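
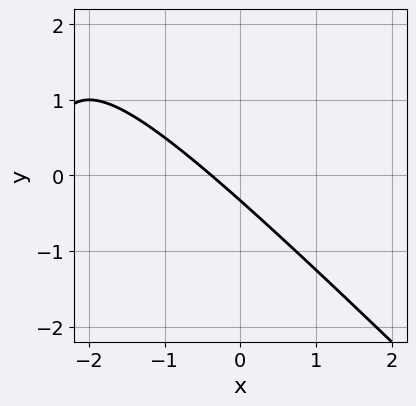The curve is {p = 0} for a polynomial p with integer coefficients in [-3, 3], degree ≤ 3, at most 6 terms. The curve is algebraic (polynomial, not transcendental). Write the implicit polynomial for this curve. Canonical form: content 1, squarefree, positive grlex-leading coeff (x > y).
x^2 + x*y + 3*x + 3*y + 1

1. Degree: a generic line meets the curve in up to 2 points, so deg p = 2.
2. Putting this together gives p.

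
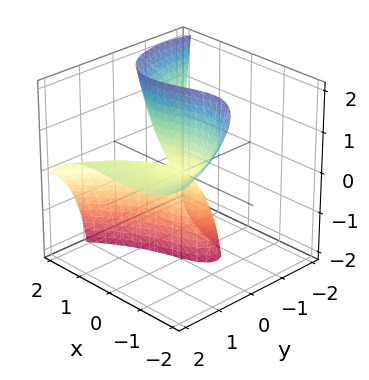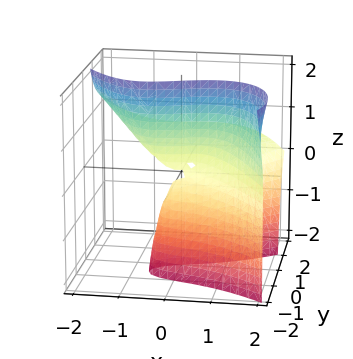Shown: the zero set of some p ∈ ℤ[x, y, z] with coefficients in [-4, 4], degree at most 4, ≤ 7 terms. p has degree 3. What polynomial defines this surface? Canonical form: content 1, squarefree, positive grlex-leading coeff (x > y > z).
x^3 + 2*y^2*z - x*z - 2*y^2 + 3*y*z

First, the degree is 3 — the shape is more complex than any degree-2 surface.
Then, from the visible intercepts: one x-axis crossing is at x = 0; one y-axis crossing is at y = 0.
Finally, fitting integer coefficients to these (and the overall shape) gives p. Check: (0, 0, 1) on the z-axis lies on the surface, and p(0, 0, 1) = 0. ✓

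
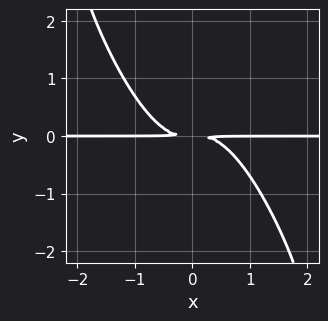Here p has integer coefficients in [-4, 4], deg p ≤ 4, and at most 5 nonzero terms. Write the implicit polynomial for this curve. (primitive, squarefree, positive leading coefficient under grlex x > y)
3*x^3*y + 3*x^2*y^2 + x*y^3 + 2*y^2

Degree: the shape is more complex than any degree-3 curve, so deg p = 4.
From the axis intercepts and sections: the visible x-axis segment lies entirely on the curve.
Solving for integer coefficients yields p as stated.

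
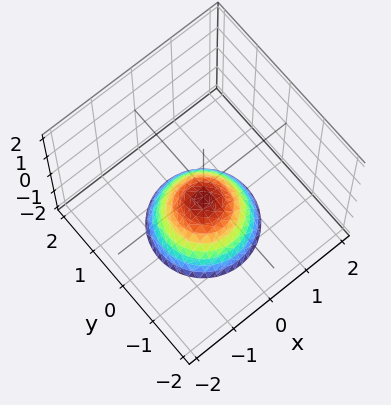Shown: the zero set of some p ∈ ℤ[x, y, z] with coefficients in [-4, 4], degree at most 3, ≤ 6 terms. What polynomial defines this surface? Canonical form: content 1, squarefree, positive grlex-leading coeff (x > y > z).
First, deg p = 2.
Then, symmetries: rotational symmetry about the z-axis ⇒ p depends on x, y only through x² + y².
Then, reading off the gridlines: no y-intercept at any integer in the box; the surface avoids every integer x-axis point in the box.
Finally, putting this together gives p.

3*x^2 + 3*y^2 + 3*z + 2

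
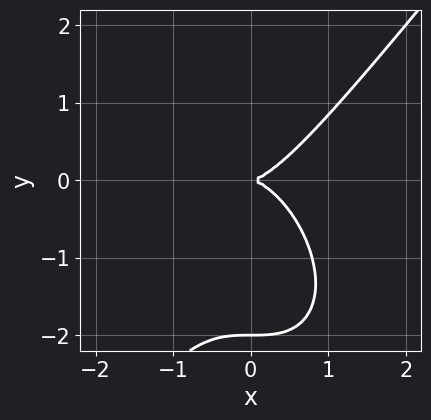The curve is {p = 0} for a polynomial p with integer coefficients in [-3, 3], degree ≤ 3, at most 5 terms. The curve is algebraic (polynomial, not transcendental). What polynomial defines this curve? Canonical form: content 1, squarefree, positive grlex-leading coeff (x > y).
1. Degree: a generic line meets the curve in up to 3 points, so deg p = 3.
2. Checking where it meets the axes: it crosses the x-axis at the gridline x = 0; the y-axis gridline crossings are at y ∈ {-2, 0}.
3. Putting this together gives p.

2*x^3 - y^3 - 2*y^2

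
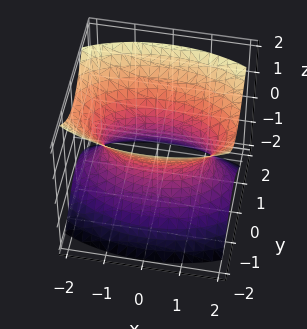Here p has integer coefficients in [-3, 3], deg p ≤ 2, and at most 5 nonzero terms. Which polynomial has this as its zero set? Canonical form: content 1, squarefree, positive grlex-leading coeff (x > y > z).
x^2 + 3*y^2 - 2*z^2 - 2

1. Degree: an hourglass — one-sheet hyperboloid; a quadric, so deg p = 2.
2. Symmetries: it's symmetric under x → −x, forcing even powers of x; it's symmetric under z → −z, forcing even powers of z; the y ↦ −y reflection is a symmetry, so y appears only in even powers.
3. From the axis intercepts and sections: no z-intercept at any integer in the box.
4. Putting this together gives p.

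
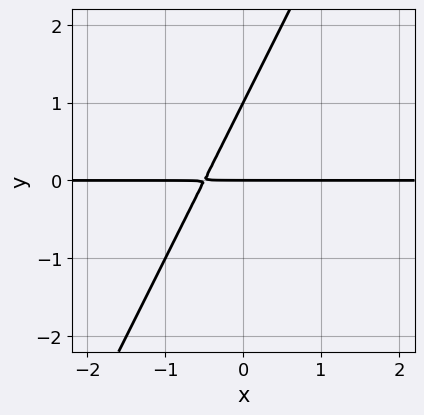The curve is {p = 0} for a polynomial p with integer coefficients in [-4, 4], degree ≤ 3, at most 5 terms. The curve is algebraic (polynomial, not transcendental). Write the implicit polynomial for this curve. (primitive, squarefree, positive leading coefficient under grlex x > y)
2*x*y - y^2 + y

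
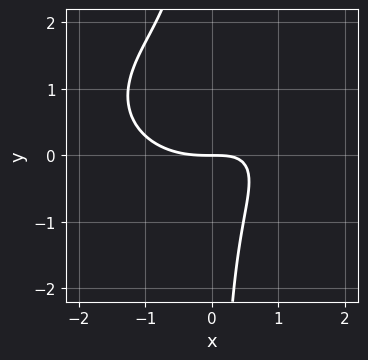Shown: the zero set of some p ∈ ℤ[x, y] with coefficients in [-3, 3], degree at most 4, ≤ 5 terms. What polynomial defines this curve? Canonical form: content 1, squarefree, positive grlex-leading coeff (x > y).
x^3 + 2*x*y^2 - 2*x*y + 2*y

First, the degree is 3 — no degree-2 curve has this shape.
Next, observable constraints: one x-axis crossing is at x = 0; it meets the y-axis at y = 0 (among the integer gridlines).
Finally, together with the visible shape, these determine p as stated.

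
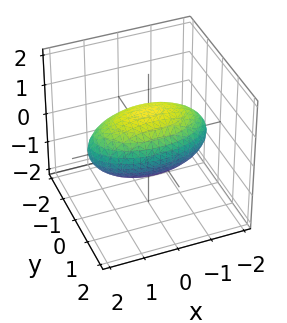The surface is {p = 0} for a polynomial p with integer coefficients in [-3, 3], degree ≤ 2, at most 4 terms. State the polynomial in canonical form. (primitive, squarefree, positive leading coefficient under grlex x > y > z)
x^2 + 3*y^2 + 3*z^2 - 3

1. The degree is 2 — bounded and convex; a quadric.
2. Symmetries: the x ↦ −x reflection is a symmetry, so x appears only in even powers; mirror symmetry z ↦ −z ⇒ only even powers of z; the y ↦ −y reflection is a symmetry, so y appears only in even powers.
3. From the visible intercepts: the z-axis gridline crossings are at z ∈ {-1, 1}; among the integer gridlines, it crosses the y-axis at y ∈ {-1, 1}.
4. Matching integer coefficients to the picture gives p.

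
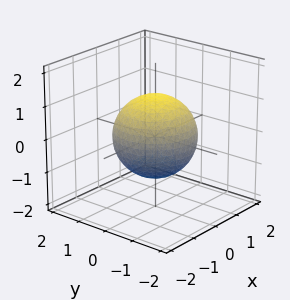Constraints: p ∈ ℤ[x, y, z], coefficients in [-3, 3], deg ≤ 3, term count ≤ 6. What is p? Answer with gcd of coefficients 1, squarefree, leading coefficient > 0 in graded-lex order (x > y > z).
First, deg p = 2. A closed, bounded, convex surface; a quadric.
Next, by symmetry, every cross-section ⟂ z is a circle, so x, y appear only via x² + y²; the z ↦ −z reflection is a symmetry, so z appears only in even powers.
Next, checking where it meets the axes: a circular section at z = 1 has radius between 0 and 1.
Finally, matching integer coefficients to the picture gives p.

2*x^2 + 2*y^2 + 2*z^2 - 3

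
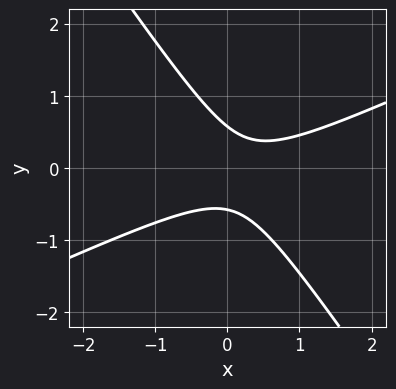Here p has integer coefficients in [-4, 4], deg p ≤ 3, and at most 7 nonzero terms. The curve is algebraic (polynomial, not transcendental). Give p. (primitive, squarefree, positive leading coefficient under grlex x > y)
(a) Degree: a generic line meets the curve in up to 2 points, so deg p = 2.
(b) Reading off the gridlines: it misses every integer gridline on the x-axis.
(c) Solving for integer coefficients yields p as stated.

2*x^2 - 3*x*y - 3*y^2 - x + 1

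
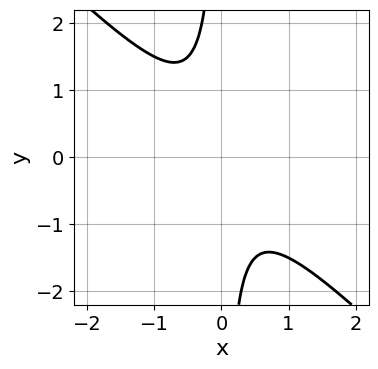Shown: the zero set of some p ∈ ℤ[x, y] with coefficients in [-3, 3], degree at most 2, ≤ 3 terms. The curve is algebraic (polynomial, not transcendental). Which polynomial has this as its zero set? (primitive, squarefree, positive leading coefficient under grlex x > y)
2*x^2 + 2*x*y + 1

First, degree: a generic line meets the curve in up to 2 points, so deg p = 2.
Then, from the visible intercepts: no x-intercept at any integer in the box; it misses every integer gridline on the y-axis.
Finally, solving for integer coefficients yields p as stated.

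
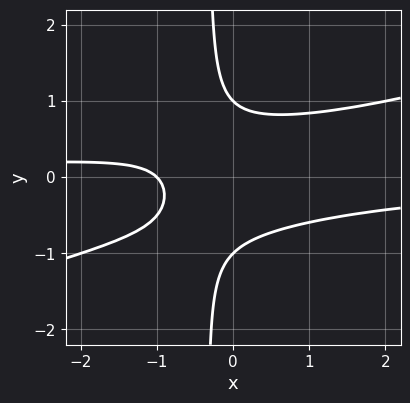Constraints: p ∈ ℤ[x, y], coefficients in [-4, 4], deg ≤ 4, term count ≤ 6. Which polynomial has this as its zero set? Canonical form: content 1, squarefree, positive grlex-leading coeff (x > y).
x^2*y - 3*x*y^2 - y^2 + x + 1

The degree is 3 — no degree-2 curve has this shape.
Reading off the gridlines: among the integer gridlines, it crosses the y-axis at y ∈ {-1, 1}; it crosses the x-axis at the gridline x = -1.
The integer polynomial consistent with all of this is the stated p.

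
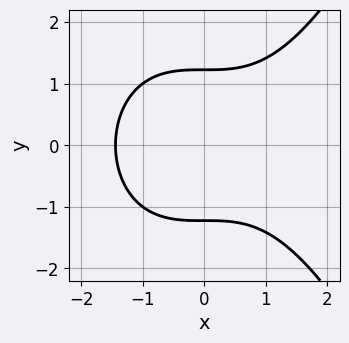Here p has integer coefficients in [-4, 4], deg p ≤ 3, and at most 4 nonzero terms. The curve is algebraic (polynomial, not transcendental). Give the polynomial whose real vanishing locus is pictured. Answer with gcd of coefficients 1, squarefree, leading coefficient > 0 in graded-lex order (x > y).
1. The degree is 3 — the shape is more complex than any degree-2 curve.
2. Symmetries: the y ↦ −y reflection is a symmetry, so y appears only in even powers.
3. Matching integer coefficients to the picture gives p.

x^3 - 2*y^2 + 3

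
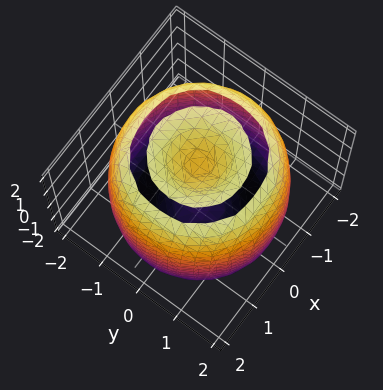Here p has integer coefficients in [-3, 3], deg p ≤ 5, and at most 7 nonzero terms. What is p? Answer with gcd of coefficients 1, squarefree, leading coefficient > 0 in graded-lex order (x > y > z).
(a) There are 2 components.
(b) deg p = 4.
(c) By symmetry, the surface is invariant under rotation about z: p = q(x² + y², z).
(d) From the visible intercepts: a circular section at z = -1 has radius between 1 and 2.
(e) These observations pin down the coefficients.

x^4 + 2*x^2*y^2 + y^4 - 3*x^2 - 3*y^2 + z^2 - 2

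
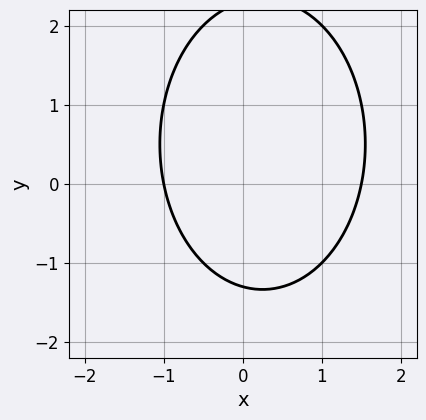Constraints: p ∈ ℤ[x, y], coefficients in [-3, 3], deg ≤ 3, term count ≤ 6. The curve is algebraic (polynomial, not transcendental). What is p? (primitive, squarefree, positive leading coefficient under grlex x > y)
2*x^2 + y^2 - x - y - 3

1. The degree is 2 — no degree-1 curve has this shape.
2. From the visible intercepts: one x-axis crossing is at x = -1.
3. These observations pin down the coefficients.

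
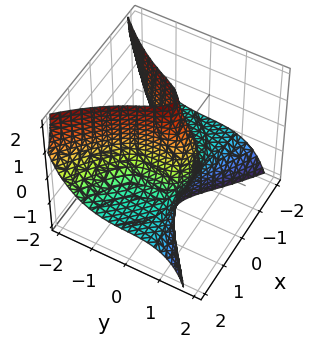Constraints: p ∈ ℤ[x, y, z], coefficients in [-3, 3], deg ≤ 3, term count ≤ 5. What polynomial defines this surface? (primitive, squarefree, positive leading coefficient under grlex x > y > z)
(a) The degree is 3 — no degree-2 surface has this shape.
(b) Observable constraints: the surface avoids every integer z-axis point in the box.
(c) Together with the visible shape, these determine p as stated.

3*x^2*z + 2*y^3 + y*z^2 + 3*x^2 - 1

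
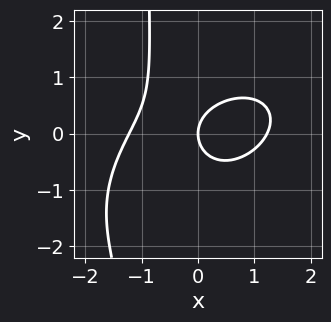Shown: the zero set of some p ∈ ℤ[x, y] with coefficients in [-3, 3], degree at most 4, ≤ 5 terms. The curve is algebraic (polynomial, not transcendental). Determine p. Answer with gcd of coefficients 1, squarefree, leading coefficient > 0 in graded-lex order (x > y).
2*x^3 - 2*x^2*y + 3*x*y^2 + 3*y^2 - 3*x

First, deg p = 3. No degree-2 curve has this shape.
Next, from the axis intercepts and sections: one y-axis crossing is at y = 0; one x-axis crossing is at x = 0.
Finally, fitting integer coefficients to these (and the overall shape) gives p.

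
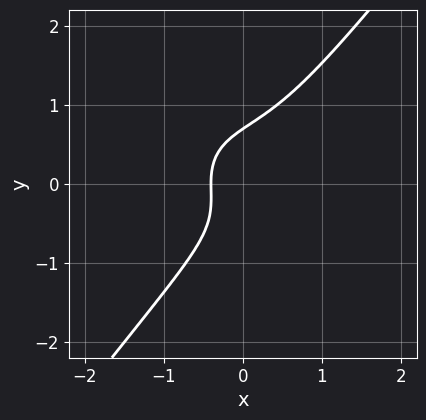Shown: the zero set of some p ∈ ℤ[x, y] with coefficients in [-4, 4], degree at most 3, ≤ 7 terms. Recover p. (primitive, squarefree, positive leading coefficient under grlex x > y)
3*x^3 + 2*x*y^2 - 3*y^3 + 2*x + 1

(a) Degree: a generic line meets the curve in up to 3 points, so deg p = 3.
(b) Solving for integer coefficients yields p as stated.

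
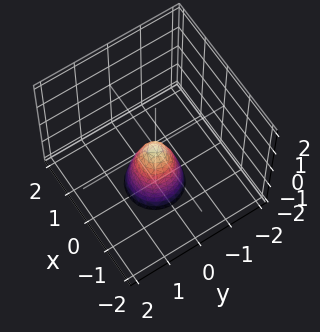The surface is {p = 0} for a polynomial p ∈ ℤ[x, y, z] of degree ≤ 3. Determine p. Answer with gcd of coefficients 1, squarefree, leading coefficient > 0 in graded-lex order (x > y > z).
(a) Degree: a paraboloid; a quadric, so deg p = 2.
(b) Symmetries: the surface is invariant under rotation about z: p = q(x² + y², z).
(c) Observable constraints: it crosses the z-axis at the gridline z = 0; a circular section at z = -1 has radius between 0 and 1; it meets the y-axis at y = 0 (among the integer gridlines); it meets the x-axis at x = 0 (among the integer gridlines).
(d) Assembling these constraints gives the stated polynomial.

3*x^2 + 3*y^2 + z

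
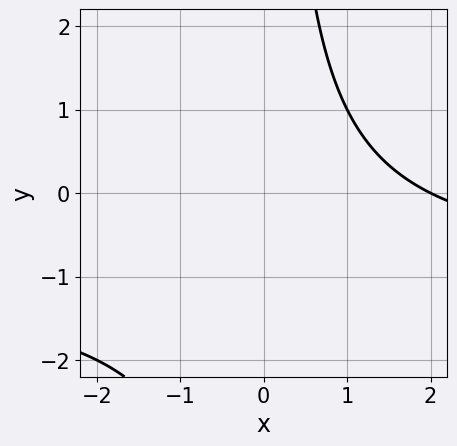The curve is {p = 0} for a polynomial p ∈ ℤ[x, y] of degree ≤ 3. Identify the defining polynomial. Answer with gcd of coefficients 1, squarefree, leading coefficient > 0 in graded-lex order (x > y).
(a) Degree: the shape is more complex than any degree-1 curve, so deg p = 2.
(b) Checking where it meets the axes: it meets the x-axis at x = 2 (among the integer gridlines); it misses every integer gridline on the y-axis.
(c) Putting this together gives p.

x*y + x - 2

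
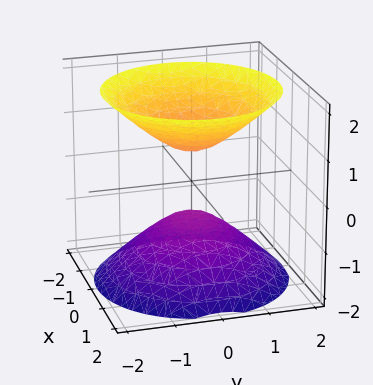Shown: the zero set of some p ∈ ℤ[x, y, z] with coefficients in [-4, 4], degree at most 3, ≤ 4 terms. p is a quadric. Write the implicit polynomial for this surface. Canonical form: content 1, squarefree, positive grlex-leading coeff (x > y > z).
(a) The picture has 2 separate pieces. Treating them together as one polynomial.
(b) The degree is 2 — two sheets facing apart; a quadric.
(c) Symmetries: mirror symmetry z ↦ −z ⇒ only even powers of z; rotational symmetry about the z-axis ⇒ p depends on x, y only through x² + y².
(d) Checking where it meets the axes: no x-intercept at any integer in the box; a circular section at z = 2 has radius between 1 and 2; it misses every integer gridline on the y-axis.
(e) Together with the visible shape, these determine p as stated.

2*x^2 + 2*y^2 - 2*z^2 + 1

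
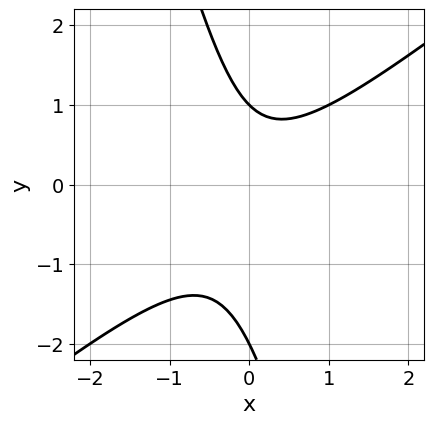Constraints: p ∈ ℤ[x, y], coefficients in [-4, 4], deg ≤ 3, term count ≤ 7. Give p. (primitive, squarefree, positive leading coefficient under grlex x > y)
3*x^2 - 3*x*y - y^2 - y + 2

First, the degree is 2 — a generic line meets the curve in up to 2 points.
Then, reading off the gridlines: it misses every integer gridline on the x-axis; the y-axis gridline crossings are at y ∈ {-2, 1}.
Finally, these observations pin down the coefficients.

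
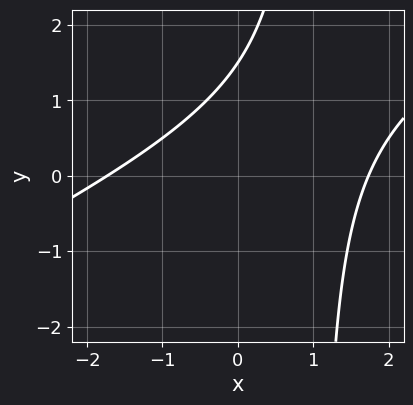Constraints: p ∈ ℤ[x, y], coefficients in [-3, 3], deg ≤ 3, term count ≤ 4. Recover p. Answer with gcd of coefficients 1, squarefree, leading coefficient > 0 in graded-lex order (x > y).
(a) Degree: a generic line meets the curve in up to 2 points, so deg p = 2.
(b) Solving for integer coefficients yields p as stated.

x^2 - 2*x*y + 2*y - 3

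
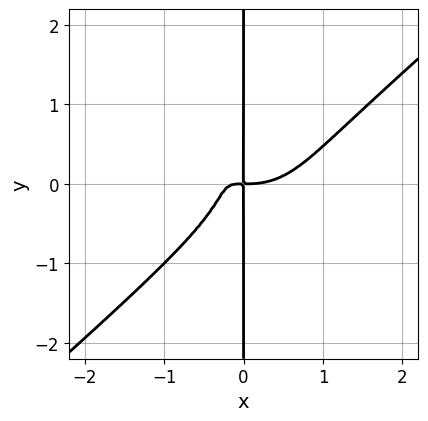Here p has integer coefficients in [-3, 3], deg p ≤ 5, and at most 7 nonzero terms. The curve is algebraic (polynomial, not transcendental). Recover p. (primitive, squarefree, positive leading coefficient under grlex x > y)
2*x^4 - 3*x*y^3 - 3*x^2*y + x*y^2 - x*y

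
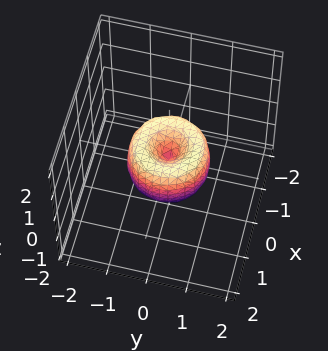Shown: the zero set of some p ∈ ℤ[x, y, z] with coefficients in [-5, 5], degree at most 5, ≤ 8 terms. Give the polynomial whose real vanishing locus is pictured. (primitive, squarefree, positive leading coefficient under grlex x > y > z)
2*x^4 + 4*x^2*y^2 + 2*y^4 - 2*x^2 - 2*y^2 + z^2

1. deg p = 4.
2. Symmetries: rotational symmetry about the z-axis ⇒ p depends on x, y only through x² + y².
3. Against the integer gridlines: the y-axis gridline crossings are at y ∈ {-1, 0, 1}; it crosses the z-axis at the gridline z = 0; the x-axis gridline crossings are at x ∈ {-1, 0, 1}; a circular section at z = 0 has radius exactly 1.
4. Matching integer coefficients to the picture gives p.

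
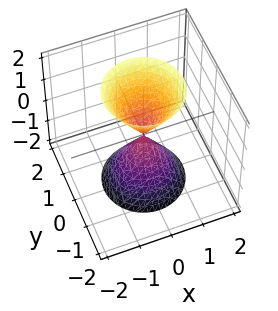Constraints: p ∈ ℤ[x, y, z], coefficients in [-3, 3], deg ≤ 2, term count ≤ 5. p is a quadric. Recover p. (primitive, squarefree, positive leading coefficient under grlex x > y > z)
(a) I count 2 distinct pieces. Treating them together as one polynomial.
(b) The degree is 2 — two nappes meeting at a single point; a quadric.
(c) By symmetry, every cross-section ⟂ z is a circle, so x, y appear only via x² + y²; it's symmetric under z → −z, forcing even powers of z.
(d) Reading off the gridlines: a circular section at z = 1 has radius between 0 and 1; it meets the x-axis at x = 0 (among the integer gridlines); it meets the y-axis at y = 0 (among the integer gridlines); it crosses the z-axis at the gridline z = 0.
(e) These observations pin down the coefficients.

3*x^2 + 3*y^2 - z^2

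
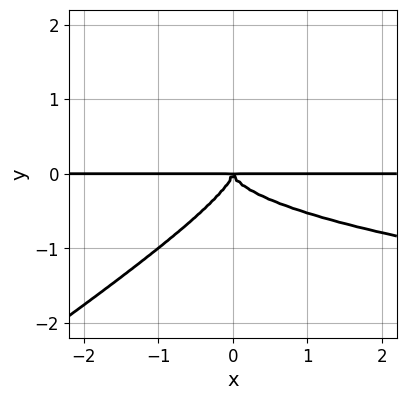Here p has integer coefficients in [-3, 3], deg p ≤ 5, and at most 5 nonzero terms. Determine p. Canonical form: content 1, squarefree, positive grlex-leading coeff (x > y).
2*x*y^3 - 3*y^4 - x^2*y

The degree is 4 — no degree-3 curve has this shape.
From the axis intercepts and sections: the visible x-axis segment lies entirely on the curve.
The integer polynomial consistent with all of this is the stated p.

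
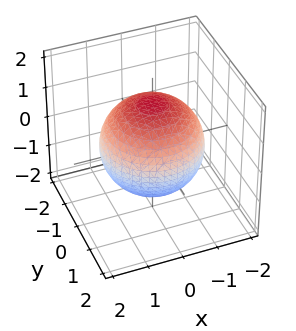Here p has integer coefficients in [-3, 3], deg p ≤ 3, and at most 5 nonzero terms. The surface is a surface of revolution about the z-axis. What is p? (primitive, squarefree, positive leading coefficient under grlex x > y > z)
x^2 + y^2 + z^2 - 2

First, degree: a generic line meets the surface in up to 2 points, so deg p = 2.
Then, by symmetry, every cross-section ⟂ z is a circle, so x, y appear only via x² + y².
Then, from the axis intercepts and sections: a circular section at z = 1 has radius exactly 1.
Finally, solving for integer coefficients yields p as stated.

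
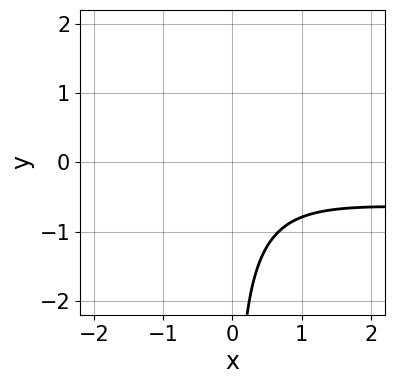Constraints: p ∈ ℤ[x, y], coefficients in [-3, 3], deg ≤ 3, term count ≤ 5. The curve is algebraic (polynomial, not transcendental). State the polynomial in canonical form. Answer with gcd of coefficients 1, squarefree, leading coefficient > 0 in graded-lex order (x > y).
First, deg p = 3. A generic line meets the curve in up to 3 points.
Then, from the axis intercepts and sections: the curve avoids every integer x-axis point in the box; no y-intercept at any integer in the box.
Finally, fitting integer coefficients to these (and the overall shape) gives p.

x^2*y - x*y^2 + x^2 + 2*x*y + 2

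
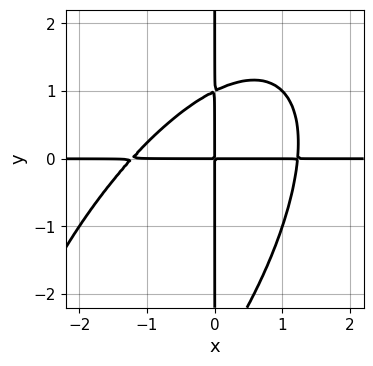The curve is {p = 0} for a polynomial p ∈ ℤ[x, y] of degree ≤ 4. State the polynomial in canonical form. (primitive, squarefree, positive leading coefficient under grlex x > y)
2*x^3*y - 2*x^2*y^2 + x*y^3 + 2*x*y^2 - 3*x*y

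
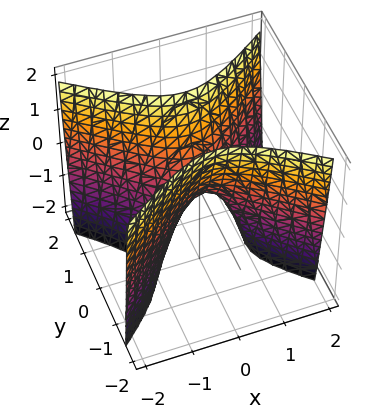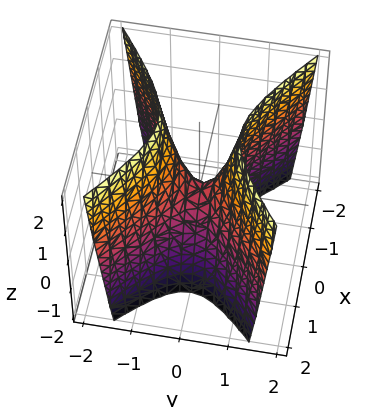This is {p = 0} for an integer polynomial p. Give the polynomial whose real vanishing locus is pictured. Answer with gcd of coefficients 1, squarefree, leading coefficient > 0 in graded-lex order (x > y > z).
1. Degree: a hyperbolic paraboloid; a quadric, so deg p = 2.
2. Symmetries: it's symmetric under x → −x, forcing even powers of x; mirror symmetry y ↦ −y ⇒ only even powers of y.
3. Reading off the gridlines: it crosses the x-axis at the gridline x = 0; one z-axis crossing is at z = 0; it crosses the y-axis at the gridline y = 0.
4. Fitting integer coefficients to these (and the overall shape) gives p.

2*x^2 - 3*y^2 + z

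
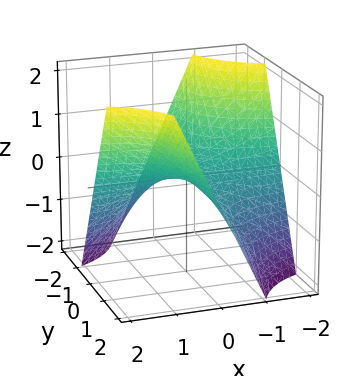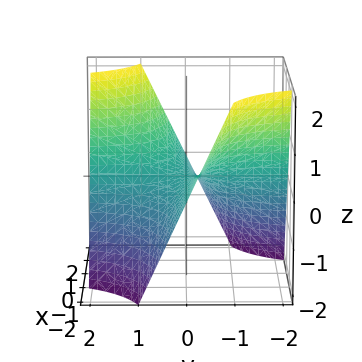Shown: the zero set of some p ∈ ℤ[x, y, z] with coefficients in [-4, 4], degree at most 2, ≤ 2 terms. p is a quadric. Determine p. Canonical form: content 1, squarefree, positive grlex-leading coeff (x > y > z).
(a) deg p = 2. A saddle surface; a quadric.
(b) From the visible intercepts: the visible x-axis segment lies entirely on the surface; it meets the z-axis at z = 0 (among the integer gridlines); every point of the y-axis in the box is on the surface.
(c) Fitting integer coefficients to these (and the overall shape) gives p.

x*y - z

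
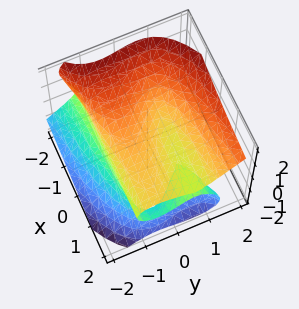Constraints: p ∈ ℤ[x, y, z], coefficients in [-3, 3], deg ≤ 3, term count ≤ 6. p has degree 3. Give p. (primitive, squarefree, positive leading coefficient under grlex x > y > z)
1. deg p = 3.
2. Against the integer gridlines: the surface avoids every integer x-axis point in the box.
3. Matching integer coefficients to the picture gives p.

3*x*z^2 - 2*y^3 + 3*z^3 + 2*y - 1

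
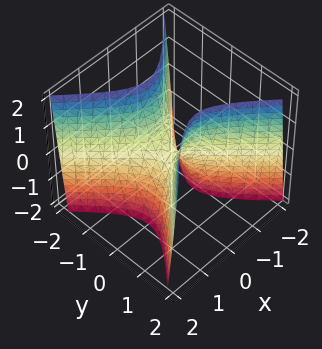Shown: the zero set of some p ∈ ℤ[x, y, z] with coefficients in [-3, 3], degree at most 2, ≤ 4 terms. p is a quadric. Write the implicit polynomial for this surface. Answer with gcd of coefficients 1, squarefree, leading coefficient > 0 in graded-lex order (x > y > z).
3*x^2 - 3*y^2 + z

1. deg p = 2.
2. Symmetries: the x ↦ −x reflection is a symmetry, so x appears only in even powers; it's symmetric under y → −y, forcing even powers of y.
3. Observable constraints: it meets the x-axis at x = 0 (among the integer gridlines); it crosses the z-axis at the gridline z = 0; it meets the y-axis at y = 0 (among the integer gridlines).
4. The integer polynomial consistent with all of this is the stated p.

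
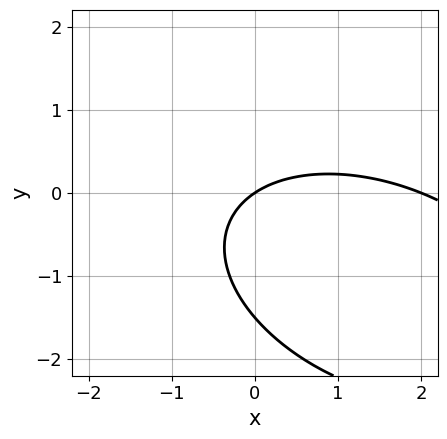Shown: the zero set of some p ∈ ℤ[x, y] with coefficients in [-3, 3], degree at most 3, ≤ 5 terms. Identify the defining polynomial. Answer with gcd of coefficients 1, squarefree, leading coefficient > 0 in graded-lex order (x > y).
1. Degree: no degree-1 curve has this shape, so deg p = 2.
2. From the axis intercepts and sections: it crosses the y-axis at the gridline y = 0; the x-axis gridline crossings are at x ∈ {0, 2}.
3. The integer polynomial consistent with all of this is the stated p.

x^2 + x*y + 2*y^2 - 2*x + 3*y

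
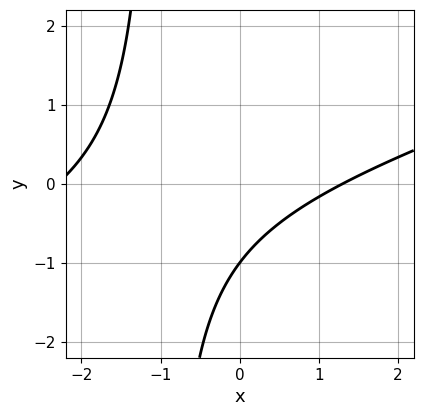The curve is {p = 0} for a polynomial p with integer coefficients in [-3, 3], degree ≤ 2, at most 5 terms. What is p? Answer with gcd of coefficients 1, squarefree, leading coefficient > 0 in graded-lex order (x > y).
x^2 - 3*x*y + x - 3*y - 3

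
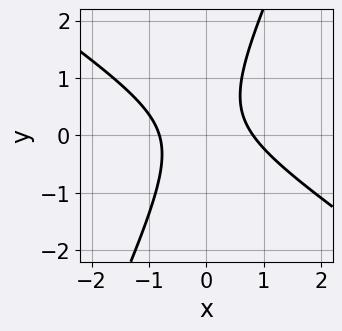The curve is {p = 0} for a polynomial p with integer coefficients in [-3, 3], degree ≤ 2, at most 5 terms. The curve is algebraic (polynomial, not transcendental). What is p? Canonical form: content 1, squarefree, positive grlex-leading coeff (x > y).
(a) The degree is 2 — the shape is more complex than any degree-1 curve.
(b) Checking where it meets the axes: it misses every integer gridline on the y-axis.
(c) Solving for integer coefficients yields p as stated.

3*x^2 + 3*x*y - 2*y^2 + y - 2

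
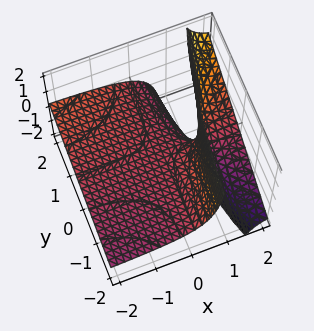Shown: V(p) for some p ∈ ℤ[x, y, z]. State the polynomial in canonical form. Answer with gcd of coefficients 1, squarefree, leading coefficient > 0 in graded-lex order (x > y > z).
1. Degree: the shape is more complex than any degree-1 surface, so deg p = 2.
2. Checking where it meets the axes: it crosses the z-axis at the gridline z = 0; the visible y-axis segment lies entirely on the surface.
3. These observations pin down the coefficients. Check: (1, 0, 0) on the x-axis lies on the surface, and p(1, 0, 0) = 0. ✓

x*y - 3*x*z + 3*z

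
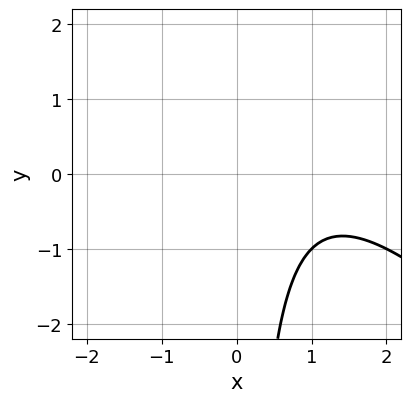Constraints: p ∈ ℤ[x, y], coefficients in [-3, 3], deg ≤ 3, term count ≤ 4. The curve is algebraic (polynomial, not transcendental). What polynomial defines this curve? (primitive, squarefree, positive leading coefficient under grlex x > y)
x^2 + x*y - 2*x + 2

Degree: a generic line meets the curve in up to 2 points, so deg p = 2.
Observable constraints: it misses every integer gridline on the x-axis; the curve avoids every integer y-axis point in the box.
Together with the visible shape, these determine p as stated.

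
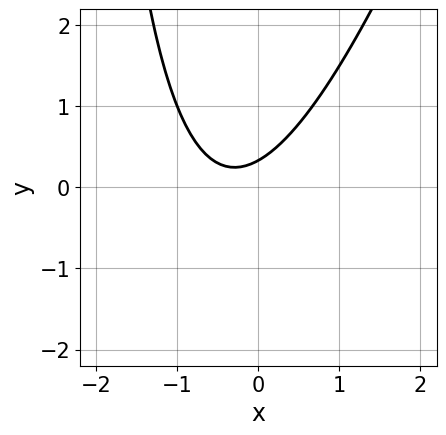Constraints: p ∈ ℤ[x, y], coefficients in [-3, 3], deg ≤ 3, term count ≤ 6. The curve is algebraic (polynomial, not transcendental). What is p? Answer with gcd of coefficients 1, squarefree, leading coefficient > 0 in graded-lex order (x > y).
3*x^2 - x*y + 2*x - 3*y + 1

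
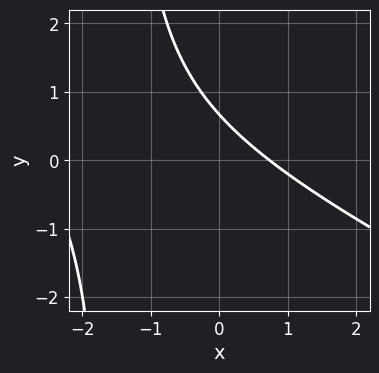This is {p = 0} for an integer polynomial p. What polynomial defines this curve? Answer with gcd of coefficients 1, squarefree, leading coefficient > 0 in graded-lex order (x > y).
deg p = 2. No degree-1 curve has this shape.
Matching integer coefficients to the picture gives p.

x^2 + 2*x*y + 2*x + 3*y - 2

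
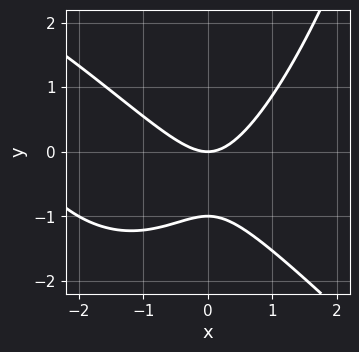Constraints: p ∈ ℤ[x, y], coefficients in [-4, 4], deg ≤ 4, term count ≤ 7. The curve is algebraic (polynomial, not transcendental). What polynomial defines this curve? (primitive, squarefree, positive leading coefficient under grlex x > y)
x^3 + x^2*y + 3*x^2 - 3*y^2 - 3*y

First, deg p = 3. No degree-2 curve has this shape.
Then, reading off the gridlines: one x-axis crossing is at x = 0; among the integer gridlines, it crosses the y-axis at y ∈ {-1, 0}.
Finally, solving for integer coefficients yields p as stated.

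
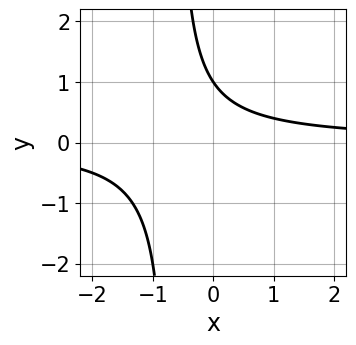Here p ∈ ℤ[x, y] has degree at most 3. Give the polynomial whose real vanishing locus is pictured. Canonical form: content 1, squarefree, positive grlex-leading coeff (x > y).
First, deg p = 2. The shape is more complex than any degree-1 curve.
Next, reading off the gridlines: one y-axis crossing is at y = 1; it misses every integer gridline on the x-axis.
Finally, solving for integer coefficients yields p as stated.

3*x*y + 2*y - 2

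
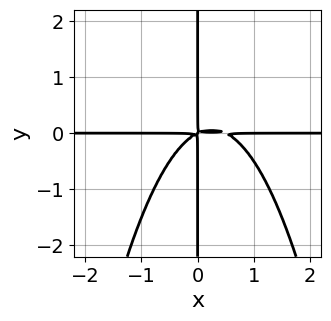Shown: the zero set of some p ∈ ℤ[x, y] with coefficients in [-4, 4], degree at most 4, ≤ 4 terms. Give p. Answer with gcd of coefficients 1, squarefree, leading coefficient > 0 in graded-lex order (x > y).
The degree is 4 — a generic line meets the curve in up to 4 points.
From the visible intercepts: the visible y-axis segment lies entirely on the curve; the visible x-axis segment lies entirely on the curve.
Putting this together gives p.

2*x^3*y - x^2*y + 2*x*y^2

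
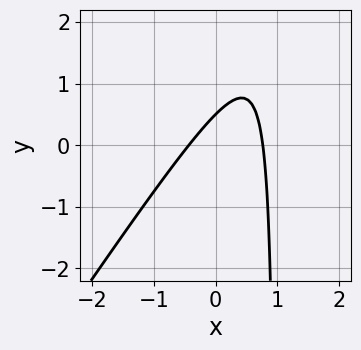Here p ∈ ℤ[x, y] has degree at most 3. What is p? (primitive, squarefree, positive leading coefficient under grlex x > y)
1. Degree: the shape is more complex than any degree-1 curve, so deg p = 2.
2. Putting this together gives p.

3*x^2 - 2*x*y - x + 2*y - 1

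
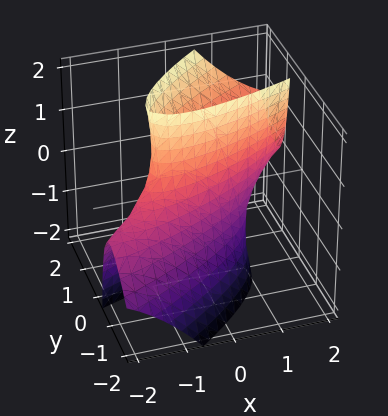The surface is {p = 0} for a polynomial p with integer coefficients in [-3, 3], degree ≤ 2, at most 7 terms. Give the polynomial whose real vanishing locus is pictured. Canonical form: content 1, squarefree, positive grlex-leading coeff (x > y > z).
x^2 - 3*x*y + 3*y^2 - 2*y*z - 1

First, deg p = 2. No degree-1 surface has this shape.
Next, reading off the gridlines: it misses every integer gridline on the z-axis; among the integer gridlines, it crosses the x-axis at x ∈ {-1, 1}.
Finally, solving for integer coefficients yields p as stated.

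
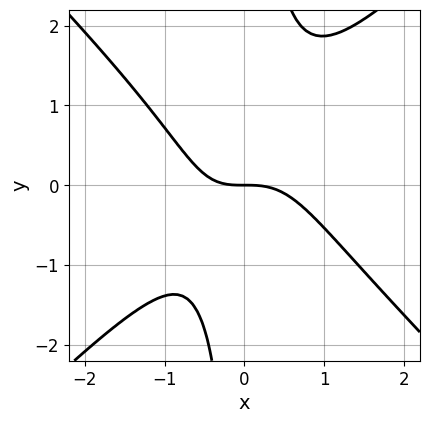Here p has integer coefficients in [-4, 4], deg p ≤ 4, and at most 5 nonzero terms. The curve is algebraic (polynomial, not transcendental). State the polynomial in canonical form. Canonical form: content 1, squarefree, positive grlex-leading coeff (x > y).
The degree is 3 — a generic line meets the curve in up to 3 points.
Reading off the gridlines: it meets the x-axis at x = 0 (among the integer gridlines); it crosses the y-axis at the gridline y = 0.
Fitting integer coefficients to these (and the overall shape) gives p.

3*x^3 - 3*x*y^2 + x*y + 3*y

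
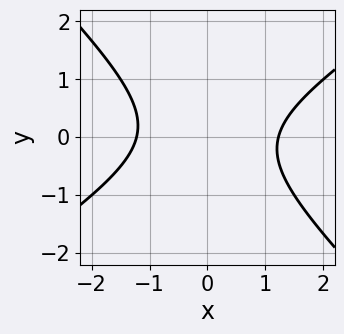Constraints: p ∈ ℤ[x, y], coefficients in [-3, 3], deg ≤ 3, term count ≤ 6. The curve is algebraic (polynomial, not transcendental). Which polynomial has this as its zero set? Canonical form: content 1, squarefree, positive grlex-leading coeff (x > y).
2*x^2 - x*y - 3*y^2 - 3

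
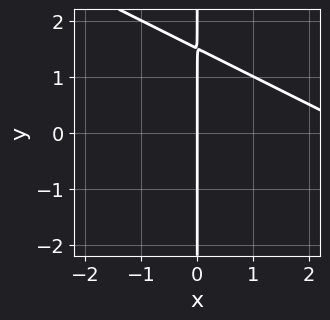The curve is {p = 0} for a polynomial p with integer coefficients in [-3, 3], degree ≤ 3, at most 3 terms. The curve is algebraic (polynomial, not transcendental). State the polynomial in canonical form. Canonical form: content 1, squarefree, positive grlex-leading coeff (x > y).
(a) The degree is 2 — no degree-1 curve has this shape.
(b) Against the integer gridlines: it meets the x-axis at x = 0 (among the integer gridlines); every point of the y-axis in the box is on the curve.
(c) These observations pin down the coefficients.

x^2 + 2*x*y - 3*x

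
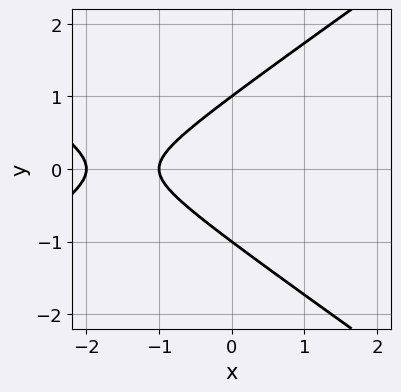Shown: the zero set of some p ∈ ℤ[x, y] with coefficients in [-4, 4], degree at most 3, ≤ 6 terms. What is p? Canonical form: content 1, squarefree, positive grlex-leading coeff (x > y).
First, deg p = 2. No degree-1 curve has this shape.
Next, symmetries: mirror symmetry y ↦ −y ⇒ only even powers of y.
Then, from the axis intercepts and sections: the x-axis gridline crossings are at x ∈ {-2, -1}; the y-axis gridline crossings are at y ∈ {-1, 1}.
Finally, putting this together gives p.

x^2 - 2*y^2 + 3*x + 2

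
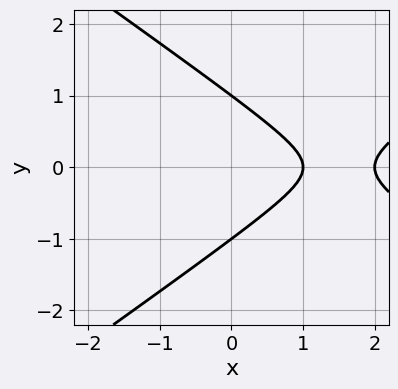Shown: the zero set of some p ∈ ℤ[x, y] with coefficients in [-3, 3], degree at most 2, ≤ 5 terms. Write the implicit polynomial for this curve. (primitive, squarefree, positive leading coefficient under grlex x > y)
1. Degree: a generic line meets the curve in up to 2 points, so deg p = 2.
2. Symmetries: mirror symmetry y ↦ −y ⇒ only even powers of y.
3. From the axis intercepts and sections: the y-axis gridline crossings are at y ∈ {-1, 1}; the x-axis gridline crossings are at x ∈ {1, 2}.
4. Fitting integer coefficients to these (and the overall shape) gives p.

x^2 - 2*y^2 - 3*x + 2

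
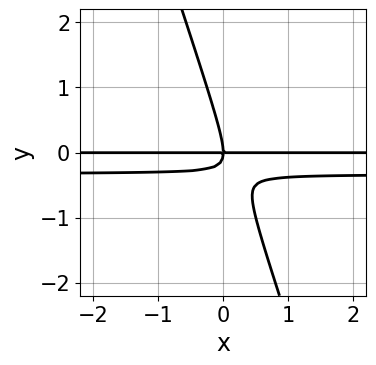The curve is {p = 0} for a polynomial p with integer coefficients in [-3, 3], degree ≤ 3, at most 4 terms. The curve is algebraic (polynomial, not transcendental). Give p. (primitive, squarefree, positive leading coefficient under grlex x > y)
3*x*y^2 + y^3 + x*y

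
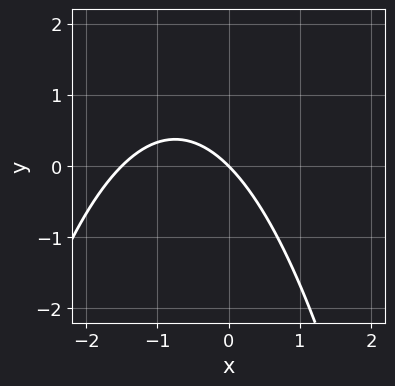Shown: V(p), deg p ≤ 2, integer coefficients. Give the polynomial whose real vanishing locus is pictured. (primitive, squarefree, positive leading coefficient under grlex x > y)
(a) Degree: a generic line meets the curve in up to 2 points, so deg p = 2.
(b) Observable constraints: it meets the x-axis at x = 0 (among the integer gridlines); one y-axis crossing is at y = 0.
(c) These observations pin down the coefficients.

2*x^2 + 3*x + 3*y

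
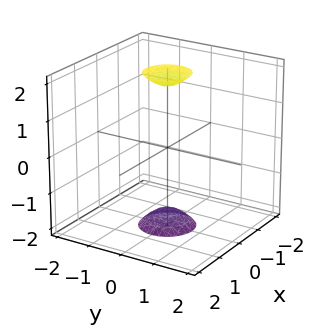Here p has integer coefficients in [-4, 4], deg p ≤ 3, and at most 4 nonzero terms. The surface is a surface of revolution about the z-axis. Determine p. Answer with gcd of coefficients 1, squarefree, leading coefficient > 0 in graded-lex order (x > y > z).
3*x^2 + 3*y^2 - z^2 + 3

First, there are 2 components. Treating them together as one polynomial.
Then, deg p = 2. The shape is more complex than any degree-1 surface.
Next, symmetries: every cross-section ⟂ z is a circle, so x, y appear only via x² + y².
Next, checking where it meets the axes: a circular section at z = -2 has radius between 0 and 1; it misses every integer gridline on the x-axis.
Finally, putting this together gives p.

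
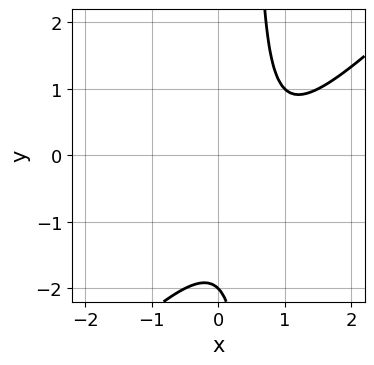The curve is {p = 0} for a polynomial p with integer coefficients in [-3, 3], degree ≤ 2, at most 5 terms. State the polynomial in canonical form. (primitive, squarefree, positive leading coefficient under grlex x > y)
2*x^2 - 2*x*y - 3*x + y + 2

1. The degree is 2 — the shape is more complex than any degree-1 curve.
2. Checking where it meets the axes: one y-axis crossing is at y = -2; no x-intercept at any integer in the box.
3. Assembling these constraints gives the stated polynomial.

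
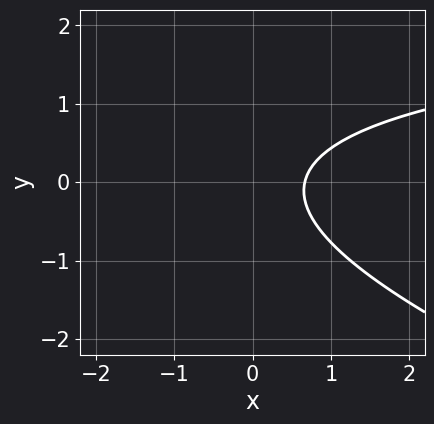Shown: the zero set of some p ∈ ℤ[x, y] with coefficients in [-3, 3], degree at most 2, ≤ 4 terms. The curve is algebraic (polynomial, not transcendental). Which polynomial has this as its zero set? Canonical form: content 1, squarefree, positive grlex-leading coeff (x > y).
x*y + 3*y^2 - 3*x + 2

1. The degree is 2 — a generic line meets the curve in up to 2 points.
2. Reading off the gridlines: no y-intercept at any integer in the box.
3. Putting this together gives p.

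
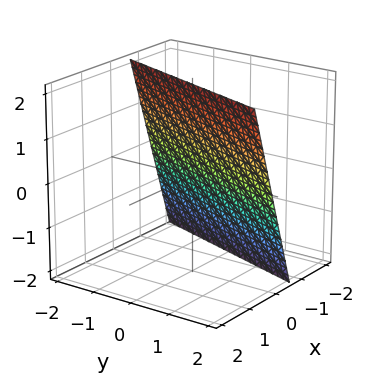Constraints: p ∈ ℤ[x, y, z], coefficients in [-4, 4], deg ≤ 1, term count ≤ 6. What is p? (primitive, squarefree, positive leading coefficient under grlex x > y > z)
3*x - y - z + 2

1. The degree is 1 — every cross-section is a straight line — this is a plane.
2. Reading off the gridlines: it meets the z-axis at z = 2 (among the integer gridlines); it meets the y-axis at y = 2 (among the integer gridlines).
3. Assembling these constraints gives the stated polynomial.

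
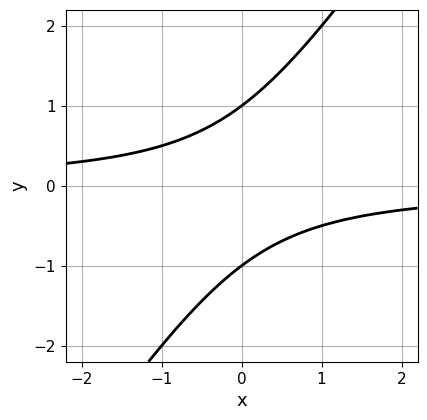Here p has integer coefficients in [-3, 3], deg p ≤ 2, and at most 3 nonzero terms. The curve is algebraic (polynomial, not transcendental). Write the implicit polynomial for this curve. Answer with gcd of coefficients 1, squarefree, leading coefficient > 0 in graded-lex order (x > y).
3*x*y - 2*y^2 + 2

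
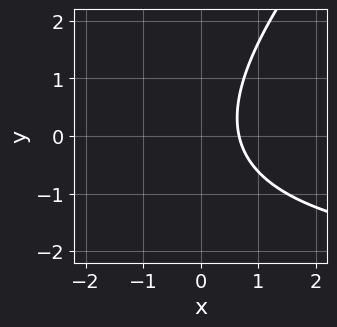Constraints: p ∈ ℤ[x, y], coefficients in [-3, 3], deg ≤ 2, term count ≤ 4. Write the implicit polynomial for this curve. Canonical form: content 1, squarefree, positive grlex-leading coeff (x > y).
x*y - y^2 + 3*x - 2

Degree: the shape is more complex than any degree-1 curve, so deg p = 2.
Checking where it meets the axes: the curve avoids every integer y-axis point in the box.
Matching integer coefficients to the picture gives p.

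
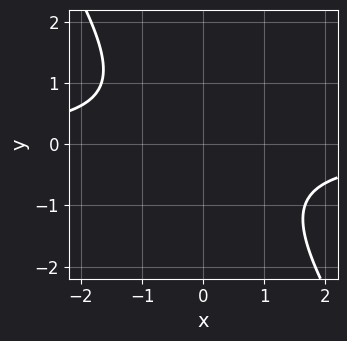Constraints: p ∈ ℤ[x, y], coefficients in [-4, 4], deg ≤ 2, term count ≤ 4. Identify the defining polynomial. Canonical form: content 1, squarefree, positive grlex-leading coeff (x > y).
3*x*y + 2*y^2 + 3

First, the degree is 2 — the shape is more complex than any degree-1 curve.
Then, from the axis intercepts and sections: no x-intercept at any integer in the box; no y-intercept at any integer in the box.
Finally, putting this together gives p.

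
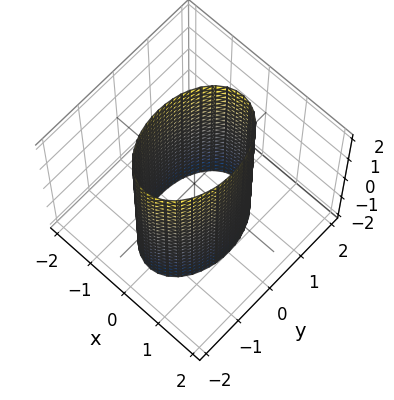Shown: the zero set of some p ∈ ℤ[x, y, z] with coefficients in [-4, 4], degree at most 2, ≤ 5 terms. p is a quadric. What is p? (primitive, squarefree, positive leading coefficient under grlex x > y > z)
First, the degree is 2 — constant cross-section along one axis; a quadric.
Next, symmetries: it's symmetric under y → −y, forcing even powers of y; the z ↦ −z reflection is a symmetry, so z appears only in even powers; it's symmetric under x → −x, forcing even powers of x.
Then, from the axis intercepts and sections: the surface avoids every integer z-axis point in the box; the x-axis gridline crossings are at x ∈ {-1, 1}.
Finally, solving for integer coefficients yields p as stated.

2*x^2 + y^2 - 2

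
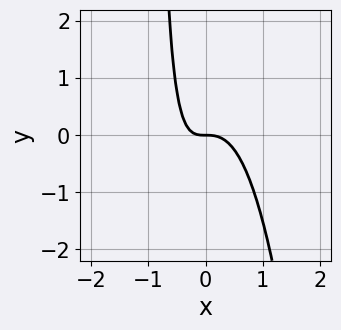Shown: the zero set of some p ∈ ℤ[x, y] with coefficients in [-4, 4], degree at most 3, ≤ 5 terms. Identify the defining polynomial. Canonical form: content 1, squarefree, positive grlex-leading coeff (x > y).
Degree: a generic line meets the curve in up to 3 points, so deg p = 3.
From the axis intercepts and sections: it meets the y-axis at y = 0 (among the integer gridlines); it crosses the x-axis at the gridline x = 0.
Matching integer coefficients to the picture gives p.

3*x^3 + x*y + y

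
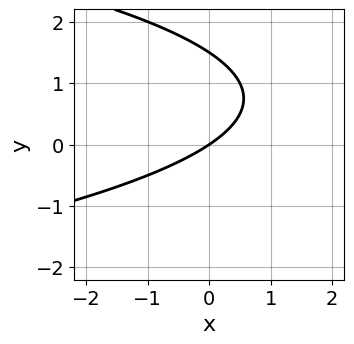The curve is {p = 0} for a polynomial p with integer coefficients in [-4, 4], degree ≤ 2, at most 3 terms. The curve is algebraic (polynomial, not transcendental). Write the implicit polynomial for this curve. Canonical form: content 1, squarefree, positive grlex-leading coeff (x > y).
1. deg p = 2. A generic line meets the curve in up to 2 points.
2. Observable constraints: it meets the y-axis at y = 0 (among the integer gridlines); it crosses the x-axis at the gridline x = 0.
3. Assembling these constraints gives the stated polynomial.

2*y^2 + 2*x - 3*y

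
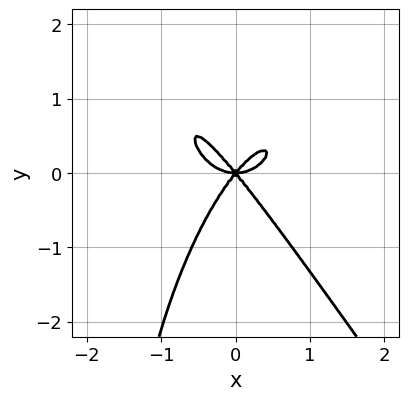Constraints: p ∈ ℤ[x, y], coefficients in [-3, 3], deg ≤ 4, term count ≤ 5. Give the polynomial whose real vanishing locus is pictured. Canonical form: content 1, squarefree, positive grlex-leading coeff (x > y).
3*x^4 + x*y^3 - 3*x^2*y + 2*y^3

1. Degree: the shape is more complex than any degree-3 curve, so deg p = 4.
2. Against the integer gridlines: one x-axis crossing is at x = 0; it crosses the y-axis at the gridline y = 0.
3. These observations pin down the coefficients.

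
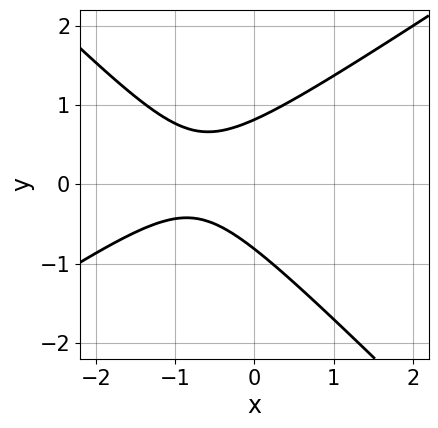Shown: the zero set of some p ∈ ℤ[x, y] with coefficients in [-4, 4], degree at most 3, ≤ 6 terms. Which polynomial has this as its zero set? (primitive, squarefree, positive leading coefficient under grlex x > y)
(a) The degree is 2 — a generic line meets the curve in up to 2 points.
(b) From the visible intercepts: it misses every integer gridline on the x-axis.
(c) Fitting integer coefficients to these (and the overall shape) gives p.

2*x^2 - x*y - 3*y^2 + 3*x + 2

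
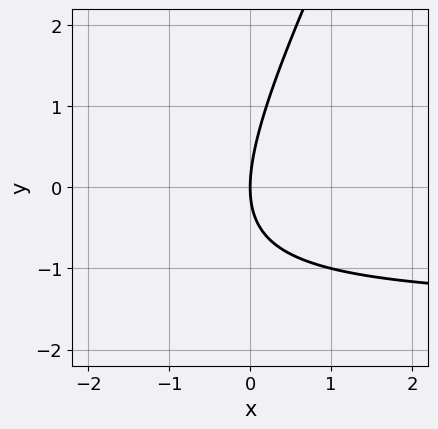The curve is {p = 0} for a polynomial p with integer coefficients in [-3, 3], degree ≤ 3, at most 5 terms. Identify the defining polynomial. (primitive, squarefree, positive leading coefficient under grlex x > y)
2*x*y - y^2 + 3*x

1. The degree is 2 — no degree-1 curve has this shape.
2. Reading off the gridlines: it meets the x-axis at x = 0 (among the integer gridlines); one y-axis crossing is at y = 0.
3. These observations pin down the coefficients.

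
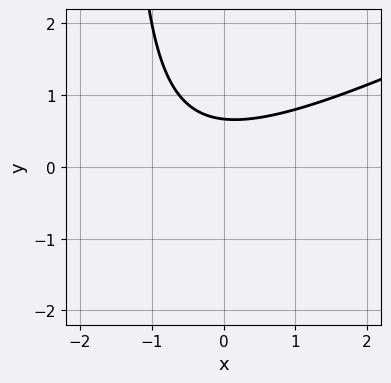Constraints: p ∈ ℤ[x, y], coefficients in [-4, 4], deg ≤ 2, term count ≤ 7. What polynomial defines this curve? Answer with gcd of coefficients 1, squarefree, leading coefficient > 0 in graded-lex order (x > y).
x^2 - 2*x*y + x - 3*y + 2

The degree is 2 — a generic line meets the curve in up to 2 points.
Checking where it meets the axes: no x-intercept at any integer in the box.
Solving for integer coefficients yields p as stated.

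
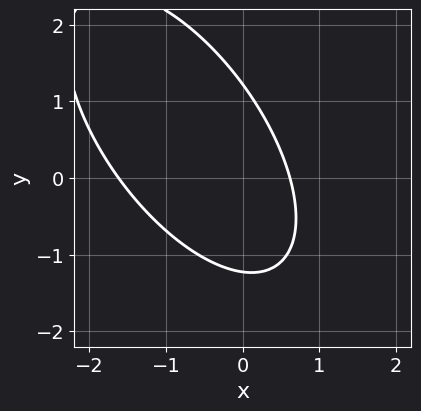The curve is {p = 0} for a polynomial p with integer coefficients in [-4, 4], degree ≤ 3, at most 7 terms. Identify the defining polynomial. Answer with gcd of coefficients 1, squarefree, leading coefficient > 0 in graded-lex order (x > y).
3*x^2 + 3*x*y + 2*y^2 + 3*x - 3

First, deg p = 2.
Finally, putting this together gives p.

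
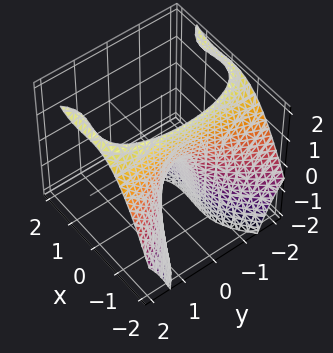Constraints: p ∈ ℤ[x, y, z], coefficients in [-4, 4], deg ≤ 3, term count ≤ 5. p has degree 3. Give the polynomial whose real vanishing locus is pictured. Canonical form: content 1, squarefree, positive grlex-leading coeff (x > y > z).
2*x^3 - x^2*z - 2*y^2*z + 3*y^2 + 2*z

Degree: no degree-2 surface has this shape, so deg p = 3.
Against the integer gridlines: it crosses the x-axis at the gridline x = 0; one z-axis crossing is at z = 0; one y-axis crossing is at y = 0.
Matching integer coefficients to the picture gives p.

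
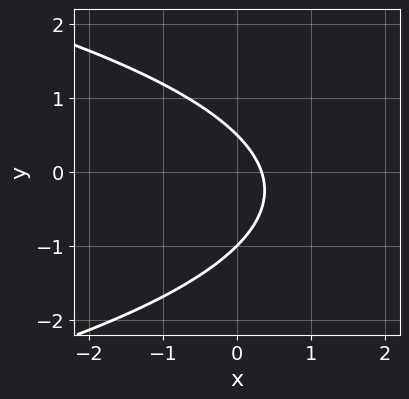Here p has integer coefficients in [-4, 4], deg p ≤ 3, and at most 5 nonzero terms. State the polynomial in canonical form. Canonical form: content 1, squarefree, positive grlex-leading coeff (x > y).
2*y^2 + 3*x + y - 1

1. The degree is 2 — no degree-1 curve has this shape.
2. From the visible intercepts: it meets the y-axis at y = -1 (among the integer gridlines).
3. Matching integer coefficients to the picture gives p.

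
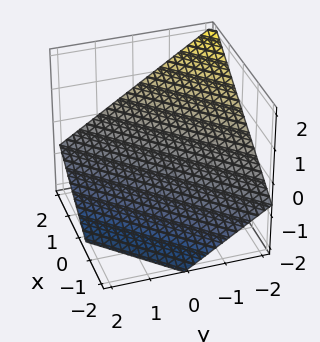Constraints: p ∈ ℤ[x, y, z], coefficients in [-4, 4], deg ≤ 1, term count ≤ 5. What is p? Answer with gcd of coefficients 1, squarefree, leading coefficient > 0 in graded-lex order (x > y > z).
The degree is 1 — every cross-section is a straight line — this is a plane.
From the axis intercepts and sections: it crosses the y-axis at the gridline y = -1; it crosses the x-axis at the gridline x = 1.
Solving for integer coefficients yields p as stated.

2*x - 2*y - 3*z - 2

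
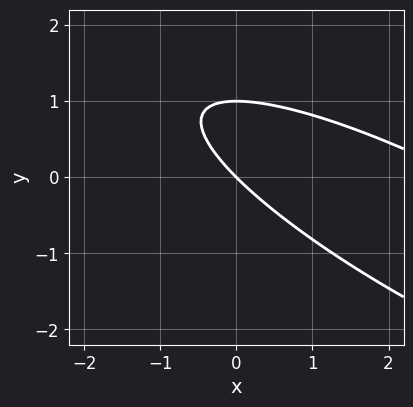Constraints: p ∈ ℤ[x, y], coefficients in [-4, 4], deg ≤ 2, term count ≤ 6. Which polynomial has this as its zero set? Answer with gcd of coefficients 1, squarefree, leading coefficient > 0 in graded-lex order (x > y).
x^2 + 3*x*y + 3*y^2 - 3*x - 3*y

1. The degree is 2 — no degree-1 curve has this shape.
2. From the axis intercepts and sections: it meets the x-axis at x = 0 (among the integer gridlines); the y-axis gridline crossings are at y ∈ {0, 1}.
3. Putting this together gives p.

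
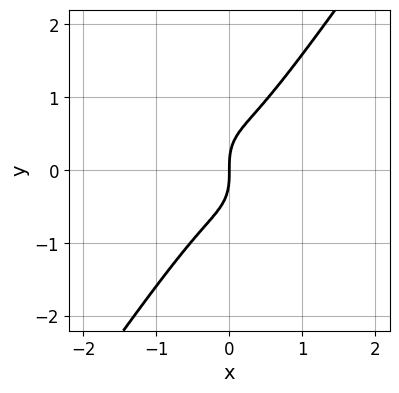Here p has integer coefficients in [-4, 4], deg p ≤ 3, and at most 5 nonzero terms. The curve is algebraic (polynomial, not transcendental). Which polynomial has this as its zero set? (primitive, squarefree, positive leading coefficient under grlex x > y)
(a) The degree is 3 — a generic line meets the curve in up to 3 points.
(b) Checking where it meets the axes: one y-axis crossing is at y = 0; one x-axis crossing is at x = 0.
(c) Together with the visible shape, these determine p as stated.

3*x^3 - y^3 + x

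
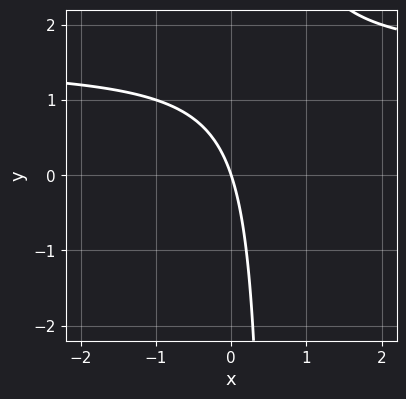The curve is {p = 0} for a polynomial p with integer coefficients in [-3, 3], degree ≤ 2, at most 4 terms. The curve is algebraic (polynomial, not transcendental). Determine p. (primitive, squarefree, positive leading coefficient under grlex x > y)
First, degree: a generic line meets the curve in up to 2 points, so deg p = 2.
Next, from the visible intercepts: it crosses the x-axis at the gridline x = 0; it meets the y-axis at y = 0 (among the integer gridlines).
Finally, these observations pin down the coefficients.

2*x*y - 3*x - y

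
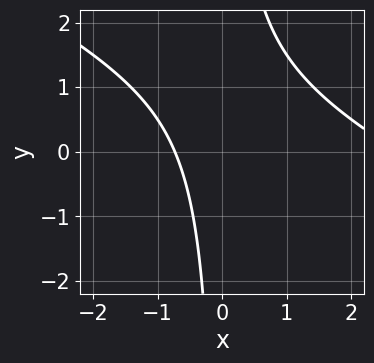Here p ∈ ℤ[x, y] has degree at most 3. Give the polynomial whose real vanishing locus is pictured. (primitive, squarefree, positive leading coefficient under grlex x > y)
1. deg p = 2. The shape is more complex than any degree-1 curve.
2. Checking where it meets the axes: the curve avoids every integer y-axis point in the box.
3. Matching integer coefficients to the picture gives p.

x^2 + 2*x*y - 2*x - 2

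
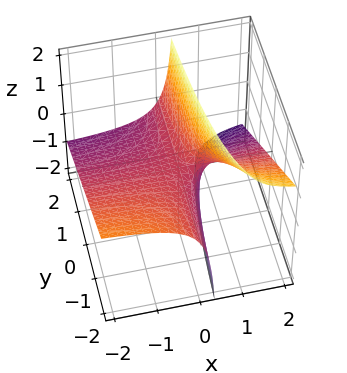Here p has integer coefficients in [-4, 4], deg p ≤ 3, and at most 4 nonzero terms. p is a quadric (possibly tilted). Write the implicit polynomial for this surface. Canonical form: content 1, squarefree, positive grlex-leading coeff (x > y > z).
The degree is 2 — a generic line meets the surface in up to 2 points.
Against the integer gridlines: the visible y-axis segment lies entirely on the surface; one z-axis crossing is at z = 0; the visible x-axis segment lies entirely on the surface.
Matching integer coefficients to the picture gives p.

x*y + 2*x*z - z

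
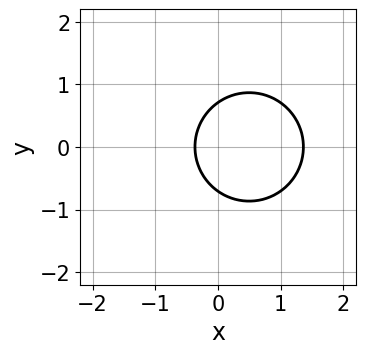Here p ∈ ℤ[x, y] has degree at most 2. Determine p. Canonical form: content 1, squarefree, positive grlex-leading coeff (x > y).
2*x^2 + 2*y^2 - 2*x - 1

First, deg p = 2. No degree-1 curve has this shape.
Next, symmetries: mirror symmetry y ↦ −y ⇒ only even powers of y.
Finally, these observations pin down the coefficients.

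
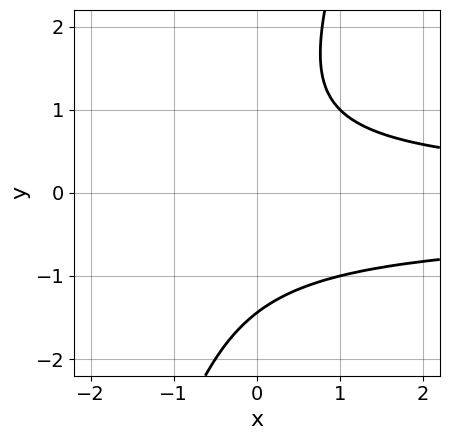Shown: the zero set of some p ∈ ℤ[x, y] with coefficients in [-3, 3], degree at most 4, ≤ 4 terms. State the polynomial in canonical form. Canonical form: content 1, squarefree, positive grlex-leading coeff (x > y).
3*x*y^2 - y^3 + x*y - 3

The degree is 3 — the shape is more complex than any degree-2 curve.
Reading off the gridlines: no x-intercept at any integer in the box.
These observations pin down the coefficients.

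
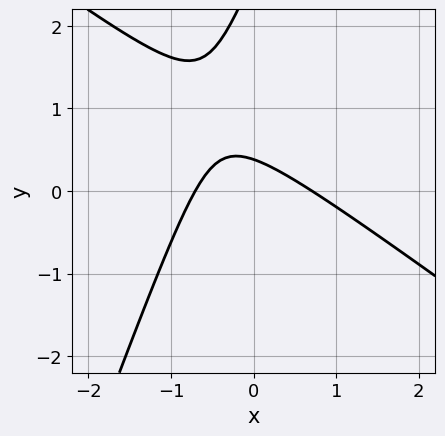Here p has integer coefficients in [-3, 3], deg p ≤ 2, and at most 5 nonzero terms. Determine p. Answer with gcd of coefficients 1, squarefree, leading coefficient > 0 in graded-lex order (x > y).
deg p = 2. A generic line meets the curve in up to 2 points.
Matching integer coefficients to the picture gives p.

2*x^2 + 2*x*y - y^2 + 3*y - 1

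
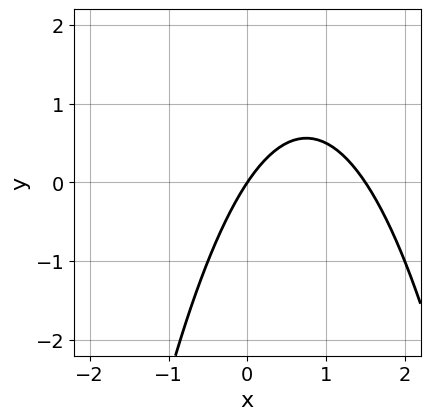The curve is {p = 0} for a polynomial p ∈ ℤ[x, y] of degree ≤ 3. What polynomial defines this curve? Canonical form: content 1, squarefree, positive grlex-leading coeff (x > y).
Degree: the shape is more complex than any degree-1 curve, so deg p = 2.
Checking where it meets the axes: one y-axis crossing is at y = 0; it crosses the x-axis at the gridline x = 0.
The integer polynomial consistent with all of this is the stated p.

2*x^2 - 3*x + 2*y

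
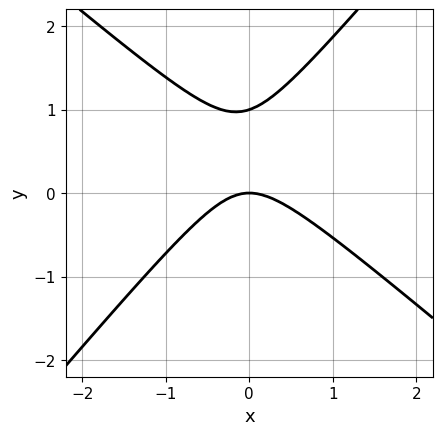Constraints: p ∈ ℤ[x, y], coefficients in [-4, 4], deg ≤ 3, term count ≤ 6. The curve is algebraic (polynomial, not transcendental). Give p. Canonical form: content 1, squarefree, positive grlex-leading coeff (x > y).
1. Degree: a generic line meets the curve in up to 2 points, so deg p = 2.
2. Checking where it meets the axes: among the integer gridlines, it crosses the y-axis at y ∈ {0, 1}; it crosses the x-axis at the gridline x = 0.
3. The integer polynomial consistent with all of this is the stated p.

3*x^2 + x*y - 3*y^2 + 3*y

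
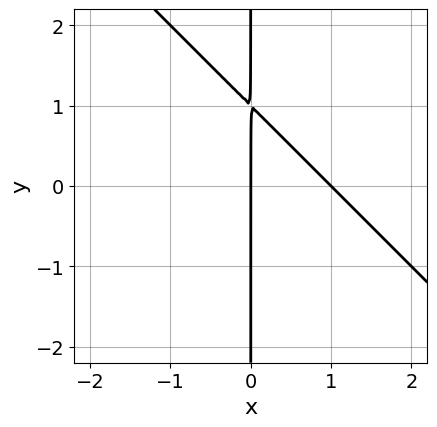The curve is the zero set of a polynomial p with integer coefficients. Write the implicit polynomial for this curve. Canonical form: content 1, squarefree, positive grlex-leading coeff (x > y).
1. Degree: a generic line meets the curve in up to 2 points, so deg p = 2.
2. Reading off the gridlines: among the integer gridlines, it crosses the x-axis at x ∈ {0, 1}; every point of the y-axis in the box is on the curve.
3. Together with the visible shape, these determine p as stated.

x^2 + x*y - x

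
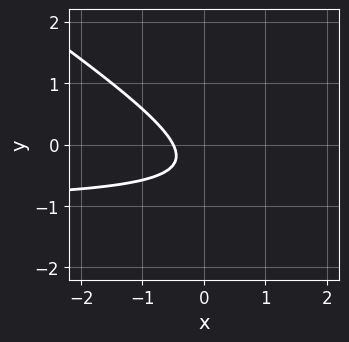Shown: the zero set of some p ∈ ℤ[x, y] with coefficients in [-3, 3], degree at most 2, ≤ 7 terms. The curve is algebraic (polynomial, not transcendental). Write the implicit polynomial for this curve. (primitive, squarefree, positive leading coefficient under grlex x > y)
2*x*y + 3*y^2 + 2*x + 2*y + 1

The degree is 2 — a generic line meets the curve in up to 2 points.
Reading off the gridlines: it misses every integer gridline on the y-axis.
These observations pin down the coefficients.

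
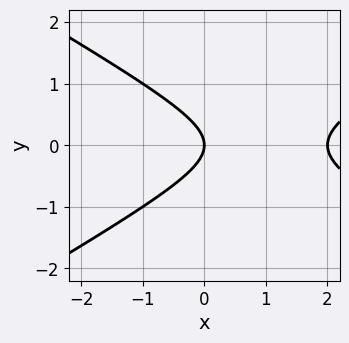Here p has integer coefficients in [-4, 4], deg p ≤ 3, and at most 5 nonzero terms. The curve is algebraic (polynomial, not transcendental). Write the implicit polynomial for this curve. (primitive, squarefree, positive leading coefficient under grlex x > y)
First, degree: the shape is more complex than any degree-1 curve, so deg p = 2.
Next, symmetries: it's symmetric under y → −y, forcing even powers of y.
Then, observable constraints: one y-axis crossing is at y = 0; the x-axis gridline crossings are at x ∈ {0, 2}.
Finally, putting this together gives p.

x^2 - 3*y^2 - 2*x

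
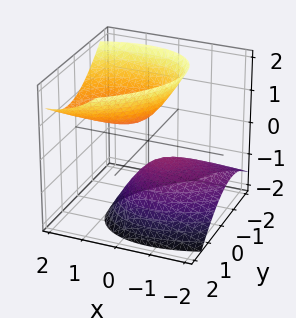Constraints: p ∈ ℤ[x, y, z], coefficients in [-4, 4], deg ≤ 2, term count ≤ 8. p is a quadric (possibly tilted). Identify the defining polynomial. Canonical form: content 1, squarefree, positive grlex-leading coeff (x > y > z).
2*x^2 - 2*x*y - 3*x*z + 3*y^2 - 2*z^2 + 1

First, the picture has 2 separate pieces. Treating them together as one polynomial.
Next, deg p = 2. No degree-1 surface has this shape.
Next, reading off the gridlines: no y-intercept at any integer in the box; no x-intercept at any integer in the box.
Finally, matching integer coefficients to the picture gives p.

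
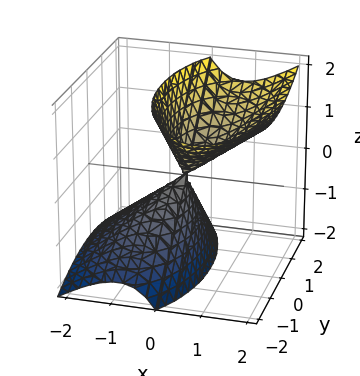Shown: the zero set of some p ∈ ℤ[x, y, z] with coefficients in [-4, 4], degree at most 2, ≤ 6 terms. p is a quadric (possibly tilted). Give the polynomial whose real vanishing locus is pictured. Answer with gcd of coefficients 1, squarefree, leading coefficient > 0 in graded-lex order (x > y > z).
(a) deg p = 2. A generic line meets the surface in up to 2 points.
(b) Reading off the gridlines: it meets the y-axis at y = 0 (among the integer gridlines); one x-axis crossing is at x = 0.
(c) The integer polynomial consistent with all of this is the stated p.

3*x^2 - 3*x*z + y^2 - z^2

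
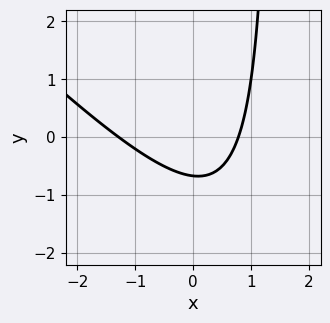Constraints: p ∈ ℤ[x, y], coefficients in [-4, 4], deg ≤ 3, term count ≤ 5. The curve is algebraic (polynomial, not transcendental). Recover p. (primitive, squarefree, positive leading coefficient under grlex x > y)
2*x^2 + 2*x*y + x - 3*y - 2

1. Degree: a generic line meets the curve in up to 2 points, so deg p = 2.
2. Putting this together gives p.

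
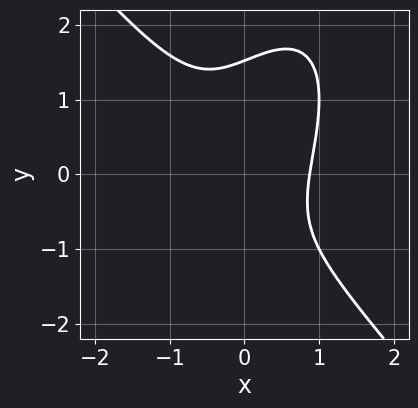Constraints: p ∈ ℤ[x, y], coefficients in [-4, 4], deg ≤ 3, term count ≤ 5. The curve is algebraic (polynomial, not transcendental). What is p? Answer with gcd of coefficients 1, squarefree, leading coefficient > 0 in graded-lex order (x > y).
3*x^3 - x*y^2 + y^3 - y - 2

deg p = 3.
Solving for integer coefficients yields p as stated.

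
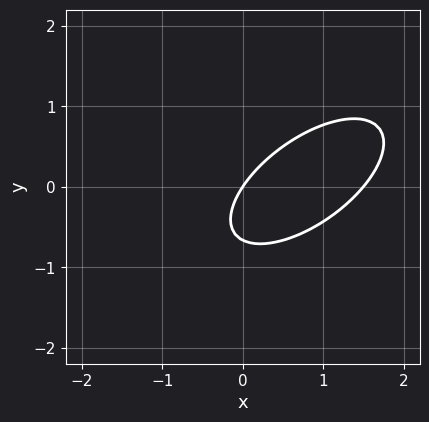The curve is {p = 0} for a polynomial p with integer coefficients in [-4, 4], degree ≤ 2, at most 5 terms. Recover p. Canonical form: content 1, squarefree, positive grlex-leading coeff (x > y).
deg p = 2.
From the axis intercepts and sections: it meets the y-axis at y = 0 (among the integer gridlines); it meets the x-axis at x = 0 (among the integer gridlines).
The integer polynomial consistent with all of this is the stated p.

2*x^2 - 3*x*y + 3*y^2 - 3*x + 2*y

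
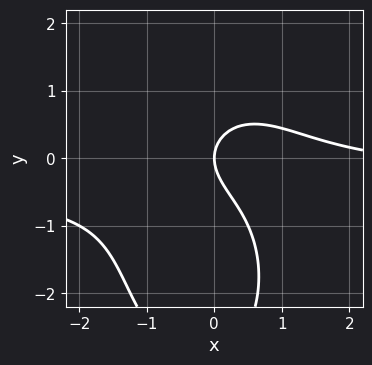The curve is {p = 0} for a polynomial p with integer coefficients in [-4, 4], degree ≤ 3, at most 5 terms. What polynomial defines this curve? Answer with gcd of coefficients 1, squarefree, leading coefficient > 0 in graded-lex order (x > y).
3*x^2*y + y^3 + x^2 + 3*y^2 - 3*x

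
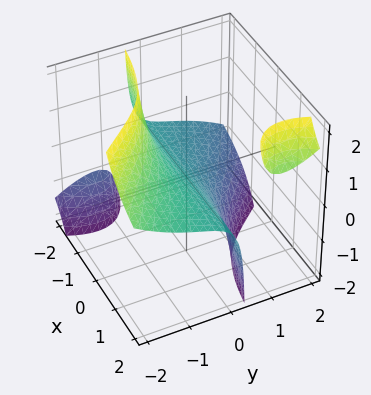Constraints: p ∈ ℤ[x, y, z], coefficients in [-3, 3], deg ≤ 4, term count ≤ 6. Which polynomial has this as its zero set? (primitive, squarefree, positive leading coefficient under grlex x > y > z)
3*x*y*z - y^3 - 3*y - 3*z

(a) I count 3 distinct pieces. Treating them together as one polynomial.
(b) Degree: no degree-2 surface has this shape, so deg p = 3.
(c) Reading off the gridlines: one z-axis crossing is at z = 0; the visible x-axis segment lies entirely on the surface; it crosses the y-axis at the gridline y = 0.
(d) Together with the visible shape, these determine p as stated.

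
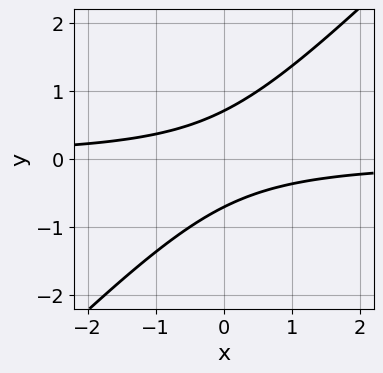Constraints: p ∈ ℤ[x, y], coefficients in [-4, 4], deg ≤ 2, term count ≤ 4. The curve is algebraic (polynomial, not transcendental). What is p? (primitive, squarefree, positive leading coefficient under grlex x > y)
1. deg p = 2. A generic line meets the curve in up to 2 points.
2. Observable constraints: no x-intercept at any integer in the box.
3. Together with the visible shape, these determine p as stated.

2*x*y - 2*y^2 + 1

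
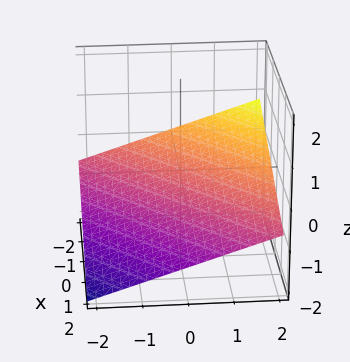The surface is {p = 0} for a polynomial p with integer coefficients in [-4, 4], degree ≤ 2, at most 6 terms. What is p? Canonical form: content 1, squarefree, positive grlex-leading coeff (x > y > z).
(a) The degree is 1 — every cross-section is a straight line — this is a plane.
(b) Against the integer gridlines: it crosses the x-axis at the gridline x = -2; one y-axis crossing is at y = 2.
(c) Assembling these constraints gives the stated polynomial.

x - y + 3*z + 2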